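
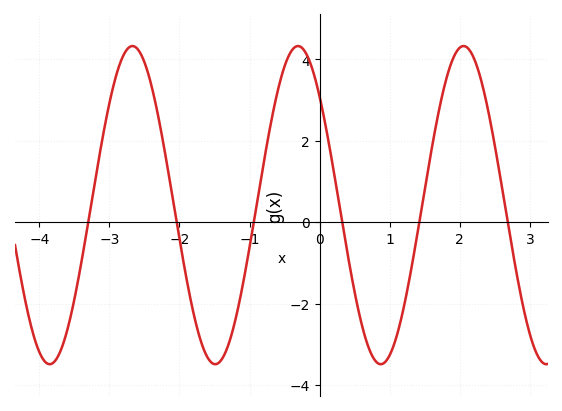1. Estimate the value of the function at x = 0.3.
0.2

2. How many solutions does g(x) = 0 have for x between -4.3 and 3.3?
6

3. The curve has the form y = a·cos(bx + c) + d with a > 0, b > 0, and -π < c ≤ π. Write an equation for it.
y = 3.91cos(2.7x + 0.82) + 0.42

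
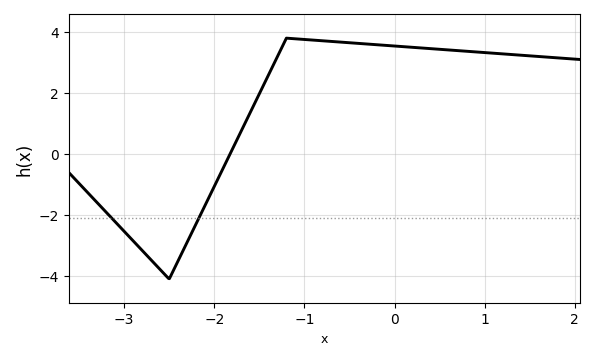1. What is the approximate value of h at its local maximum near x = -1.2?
3.8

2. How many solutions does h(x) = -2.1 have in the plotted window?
2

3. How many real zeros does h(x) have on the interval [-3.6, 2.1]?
1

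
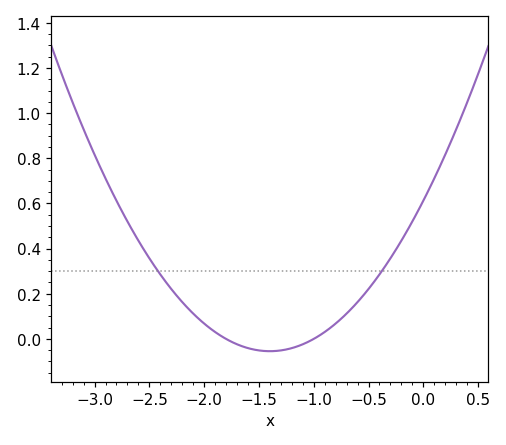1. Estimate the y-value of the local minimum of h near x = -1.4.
-0.06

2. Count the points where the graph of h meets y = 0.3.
2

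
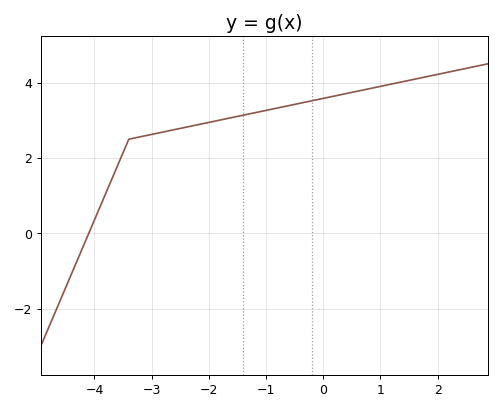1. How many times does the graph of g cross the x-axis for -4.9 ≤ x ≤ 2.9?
1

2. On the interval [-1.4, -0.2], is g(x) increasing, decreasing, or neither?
increasing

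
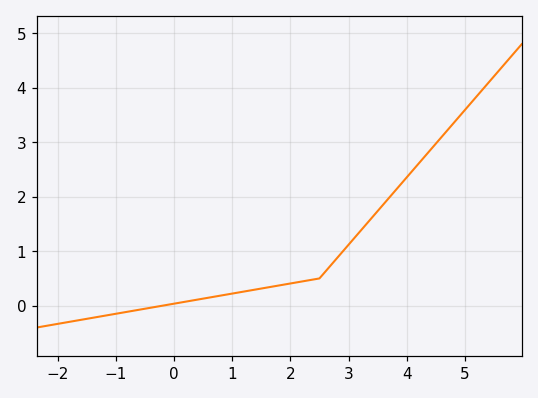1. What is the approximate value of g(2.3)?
0.463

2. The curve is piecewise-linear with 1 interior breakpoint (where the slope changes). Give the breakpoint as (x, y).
(2.5, 0.5)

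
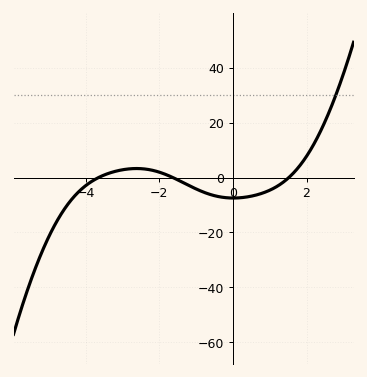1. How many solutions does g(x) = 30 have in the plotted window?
1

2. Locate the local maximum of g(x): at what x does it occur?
-2.61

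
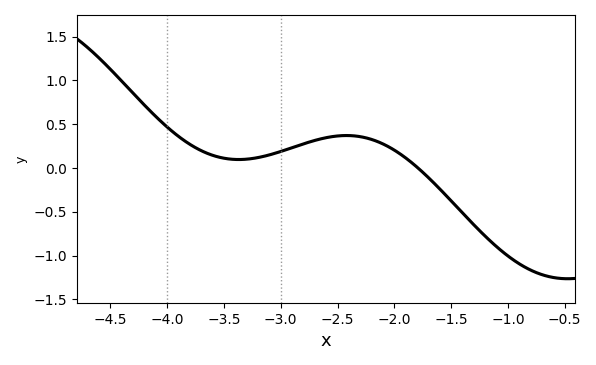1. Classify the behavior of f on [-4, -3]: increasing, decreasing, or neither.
neither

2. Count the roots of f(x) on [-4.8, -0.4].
1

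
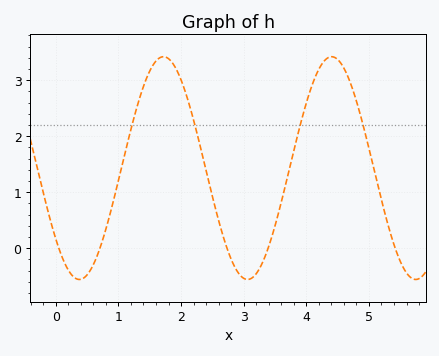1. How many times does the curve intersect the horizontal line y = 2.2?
4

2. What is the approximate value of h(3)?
-0.5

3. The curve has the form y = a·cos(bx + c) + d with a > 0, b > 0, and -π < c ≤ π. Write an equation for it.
y = 1.99cos(2.3x + 2.3) + 1.43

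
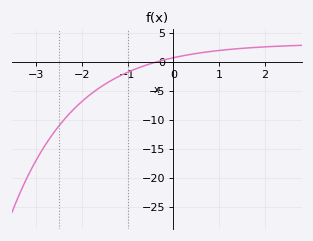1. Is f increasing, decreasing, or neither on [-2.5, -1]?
increasing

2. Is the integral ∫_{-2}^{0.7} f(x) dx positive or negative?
negative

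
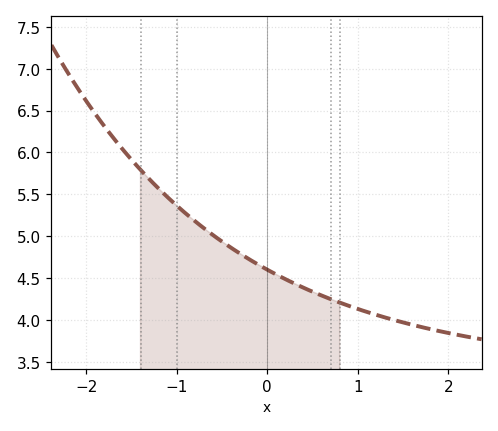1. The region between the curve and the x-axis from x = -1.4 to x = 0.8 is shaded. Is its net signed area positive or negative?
positive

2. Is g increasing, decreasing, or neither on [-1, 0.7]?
decreasing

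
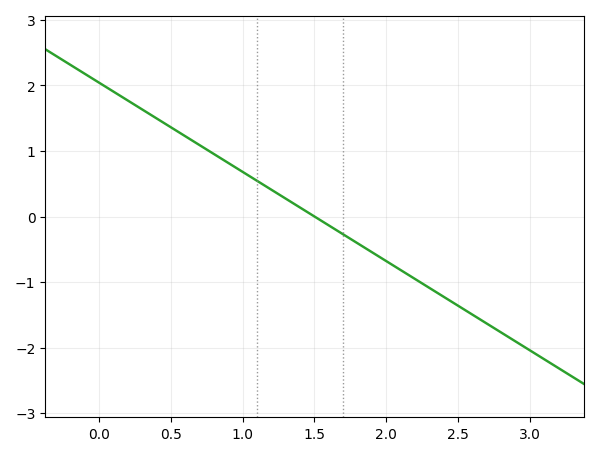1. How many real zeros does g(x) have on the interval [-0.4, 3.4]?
1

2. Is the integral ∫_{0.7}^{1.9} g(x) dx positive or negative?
positive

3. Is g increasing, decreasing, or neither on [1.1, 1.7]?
decreasing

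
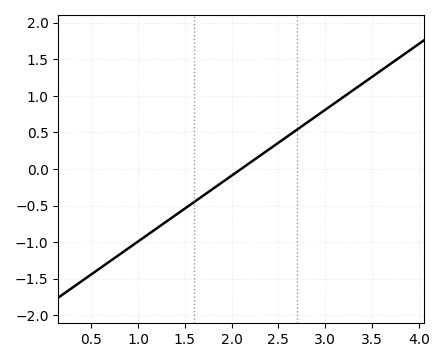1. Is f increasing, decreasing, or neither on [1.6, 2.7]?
increasing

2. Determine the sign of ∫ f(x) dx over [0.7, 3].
negative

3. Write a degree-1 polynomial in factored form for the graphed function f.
y = 0.9(x - 2.1)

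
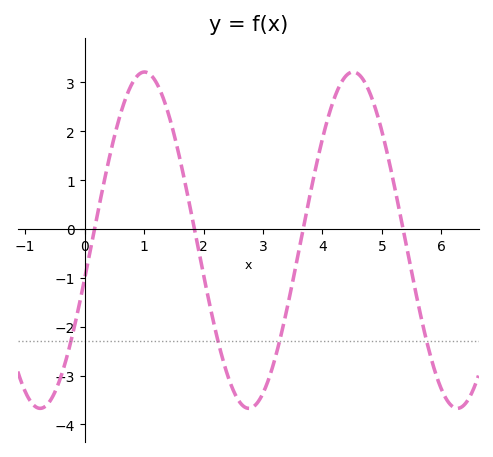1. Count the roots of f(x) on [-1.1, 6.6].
4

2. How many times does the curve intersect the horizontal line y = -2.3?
4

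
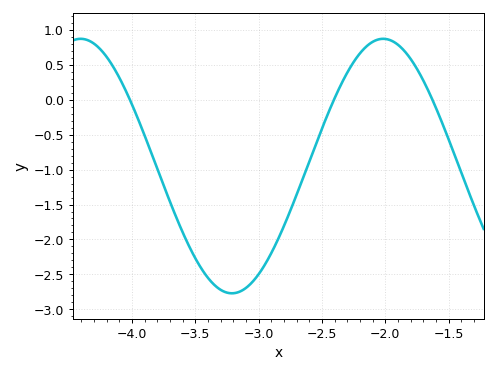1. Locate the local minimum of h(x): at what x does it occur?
-3.2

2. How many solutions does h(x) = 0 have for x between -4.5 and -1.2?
3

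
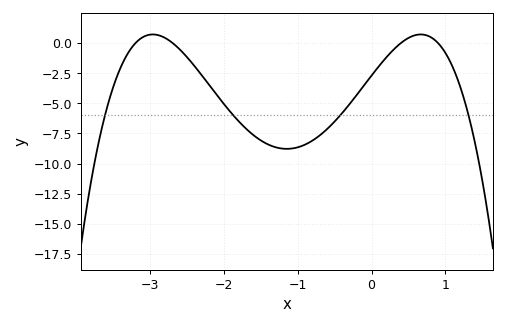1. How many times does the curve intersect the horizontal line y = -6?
4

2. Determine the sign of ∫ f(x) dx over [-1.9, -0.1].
negative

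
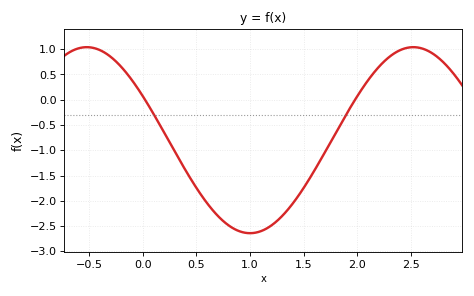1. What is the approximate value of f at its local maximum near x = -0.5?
1.05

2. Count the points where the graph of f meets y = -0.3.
2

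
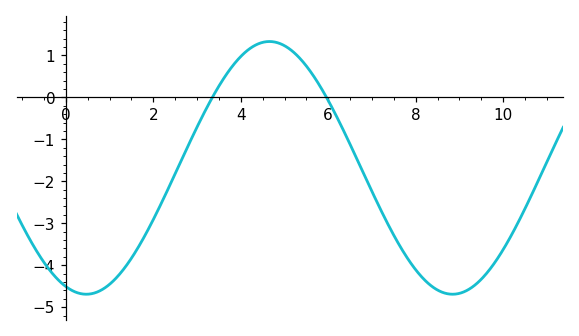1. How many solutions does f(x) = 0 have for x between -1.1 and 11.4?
2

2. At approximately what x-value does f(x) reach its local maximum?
4.6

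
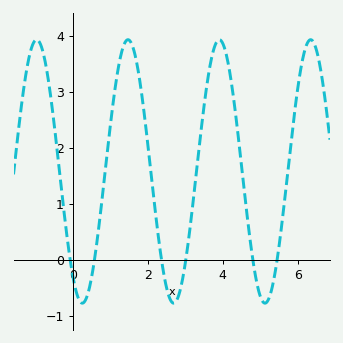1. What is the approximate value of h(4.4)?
2.28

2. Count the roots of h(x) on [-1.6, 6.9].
6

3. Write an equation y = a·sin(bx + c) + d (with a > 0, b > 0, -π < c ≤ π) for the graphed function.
y = 2.35sin(2.58x - 2.23) + 1.58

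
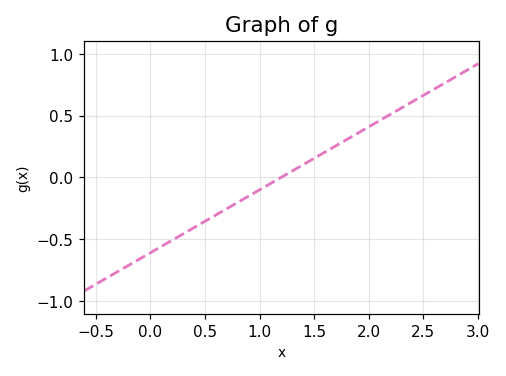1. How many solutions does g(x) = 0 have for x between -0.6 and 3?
1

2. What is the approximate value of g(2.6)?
0.714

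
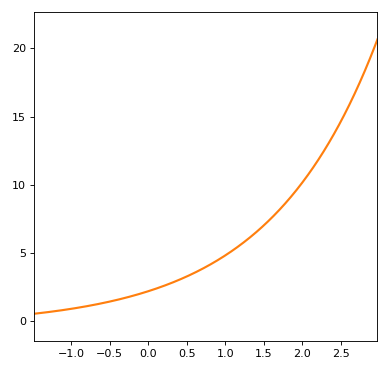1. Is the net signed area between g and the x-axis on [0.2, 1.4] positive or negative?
positive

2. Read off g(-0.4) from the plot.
1.56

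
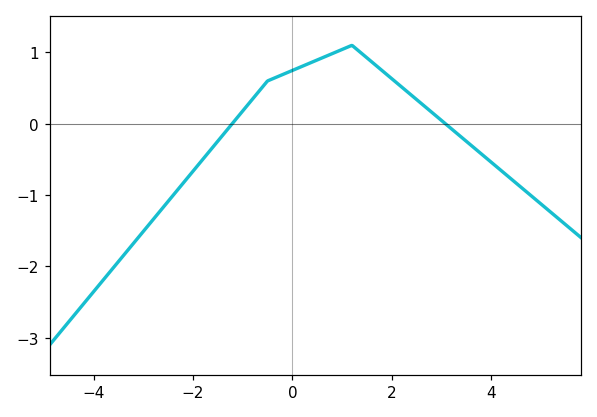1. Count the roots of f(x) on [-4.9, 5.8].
2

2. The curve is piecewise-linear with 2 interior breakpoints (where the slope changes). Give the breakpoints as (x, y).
(-0.5, 0.6); (1.2, 1.1)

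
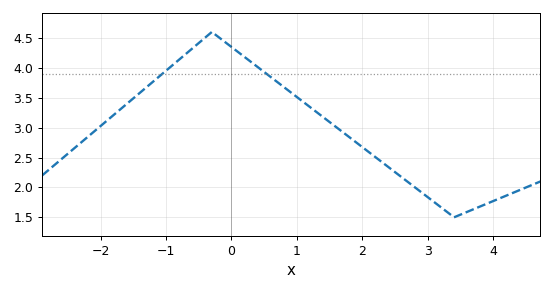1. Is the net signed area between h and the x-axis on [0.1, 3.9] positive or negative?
positive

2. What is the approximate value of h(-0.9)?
4.04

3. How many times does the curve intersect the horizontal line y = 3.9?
2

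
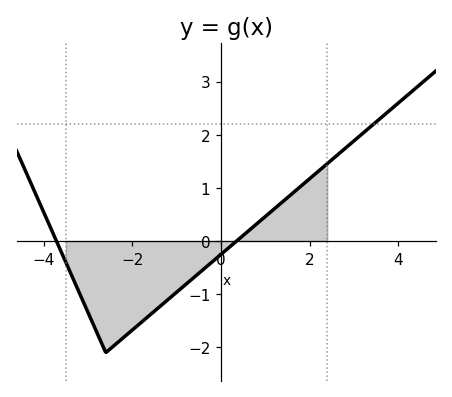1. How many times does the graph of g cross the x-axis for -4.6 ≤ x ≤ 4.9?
2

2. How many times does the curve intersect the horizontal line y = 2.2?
1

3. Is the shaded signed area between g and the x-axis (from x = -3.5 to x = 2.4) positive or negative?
negative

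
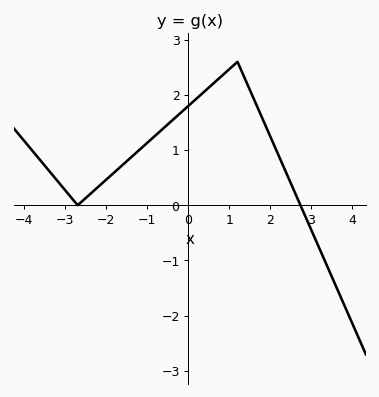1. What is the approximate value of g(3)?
-0.448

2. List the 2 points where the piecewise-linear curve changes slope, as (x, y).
(-2.7, 0); (1.2, 2.6)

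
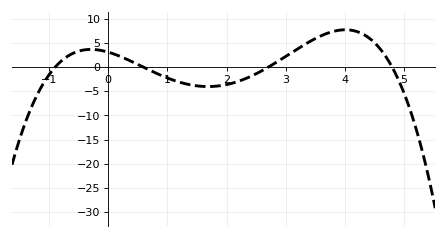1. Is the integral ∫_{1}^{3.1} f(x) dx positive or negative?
negative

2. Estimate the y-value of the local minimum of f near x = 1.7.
-4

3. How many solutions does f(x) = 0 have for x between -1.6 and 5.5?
4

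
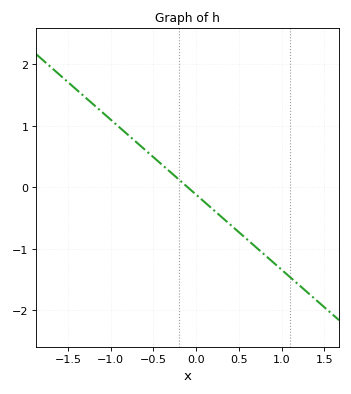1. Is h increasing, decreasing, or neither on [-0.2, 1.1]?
decreasing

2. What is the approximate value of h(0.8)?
-1.1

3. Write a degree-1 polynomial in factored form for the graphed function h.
y = -1.22(x + 0.1)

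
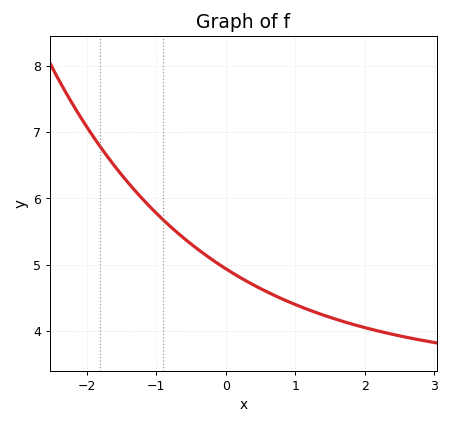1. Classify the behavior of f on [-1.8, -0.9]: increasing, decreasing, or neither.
decreasing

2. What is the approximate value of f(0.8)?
4.5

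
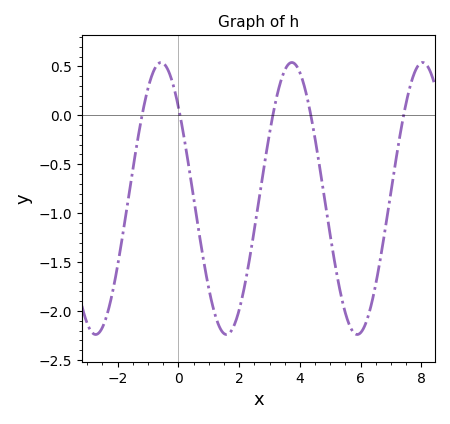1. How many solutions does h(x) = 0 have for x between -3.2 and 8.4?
5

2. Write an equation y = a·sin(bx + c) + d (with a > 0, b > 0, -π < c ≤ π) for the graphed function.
y = 1.39sin(1.46x + 2.4) - 0.85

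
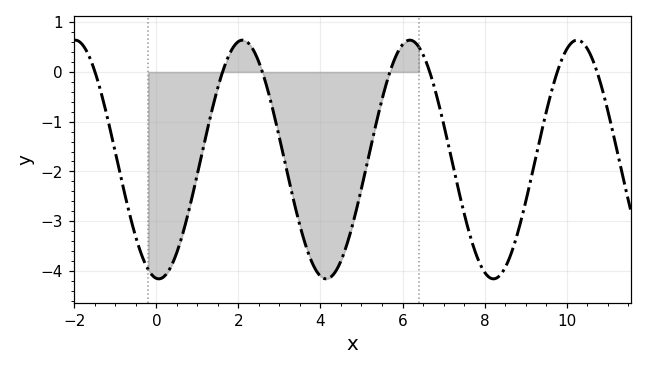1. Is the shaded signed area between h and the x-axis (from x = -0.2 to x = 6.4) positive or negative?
negative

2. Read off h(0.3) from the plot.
-4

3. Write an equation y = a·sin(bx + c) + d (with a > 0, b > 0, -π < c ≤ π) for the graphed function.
y = 2.4sin(1.5x - 1.7) - 1.76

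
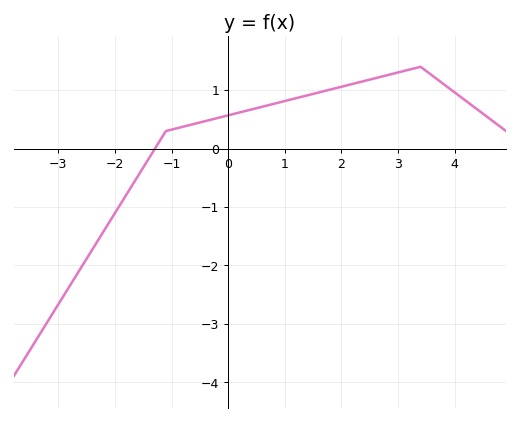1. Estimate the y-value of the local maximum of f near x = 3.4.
1.4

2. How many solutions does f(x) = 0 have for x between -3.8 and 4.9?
1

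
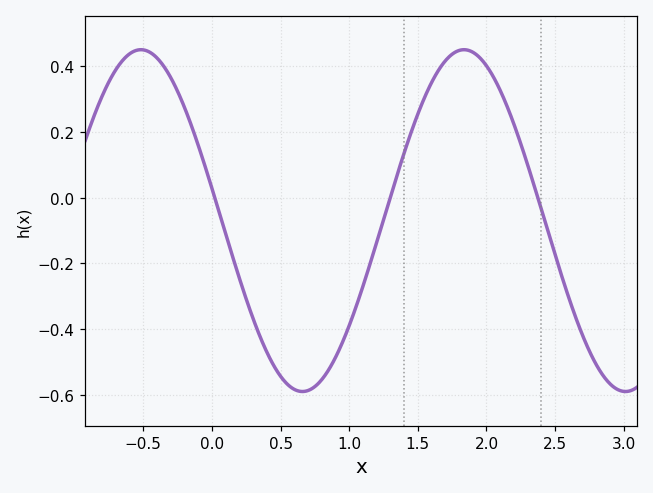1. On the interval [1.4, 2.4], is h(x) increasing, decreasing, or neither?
neither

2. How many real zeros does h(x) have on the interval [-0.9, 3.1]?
3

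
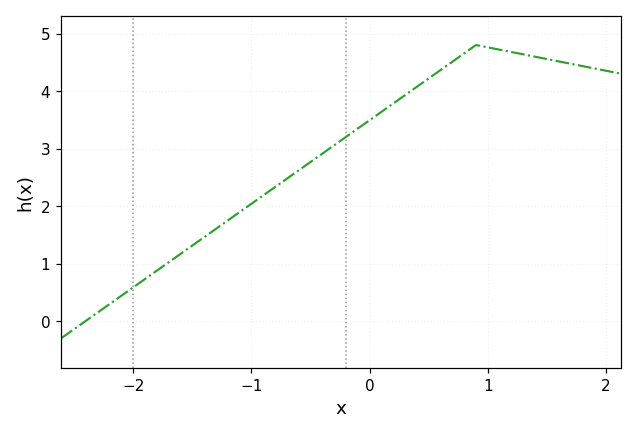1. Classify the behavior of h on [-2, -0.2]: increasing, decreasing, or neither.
increasing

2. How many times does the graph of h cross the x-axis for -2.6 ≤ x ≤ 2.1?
1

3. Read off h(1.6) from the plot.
4.52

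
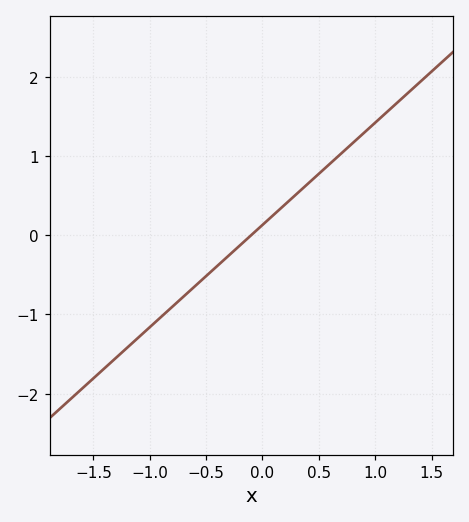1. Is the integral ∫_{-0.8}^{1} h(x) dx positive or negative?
positive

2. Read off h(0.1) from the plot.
0.258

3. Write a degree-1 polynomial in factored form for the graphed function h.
y = 1.29(x + 0.1)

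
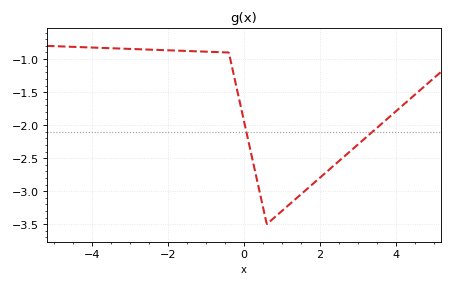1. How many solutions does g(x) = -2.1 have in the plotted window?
2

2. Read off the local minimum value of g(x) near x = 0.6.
-3.5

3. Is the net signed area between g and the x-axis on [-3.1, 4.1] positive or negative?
negative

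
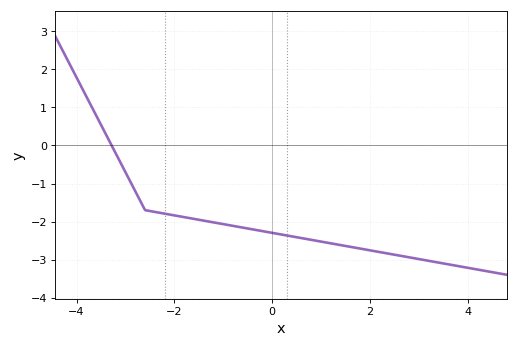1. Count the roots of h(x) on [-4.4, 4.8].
1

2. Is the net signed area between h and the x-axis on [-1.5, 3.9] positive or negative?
negative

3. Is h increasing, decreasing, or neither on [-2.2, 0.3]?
decreasing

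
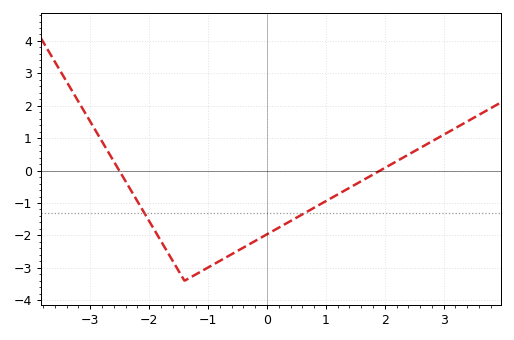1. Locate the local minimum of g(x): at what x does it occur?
-1.4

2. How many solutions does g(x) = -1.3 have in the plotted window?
2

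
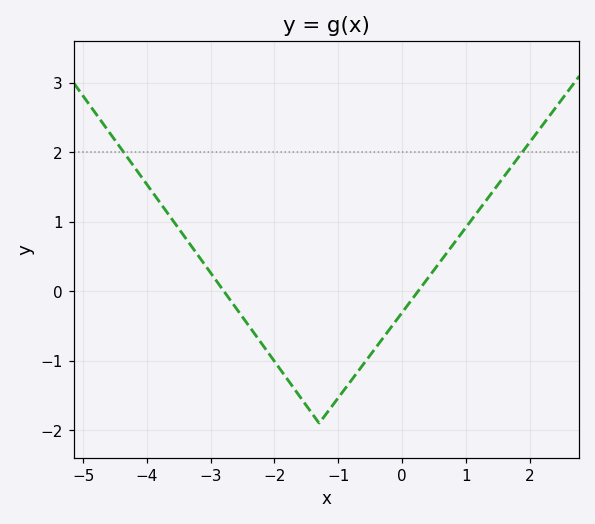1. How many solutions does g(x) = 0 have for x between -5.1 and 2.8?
2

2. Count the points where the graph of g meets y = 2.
2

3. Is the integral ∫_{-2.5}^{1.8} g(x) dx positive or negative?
negative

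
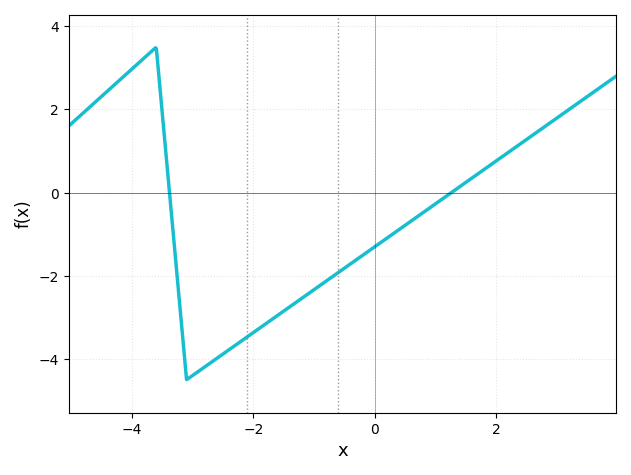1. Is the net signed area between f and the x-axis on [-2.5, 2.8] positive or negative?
negative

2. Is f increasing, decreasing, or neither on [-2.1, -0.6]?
increasing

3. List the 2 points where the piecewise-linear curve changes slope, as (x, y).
(-3.6, 3.5); (-3.1, -4.5)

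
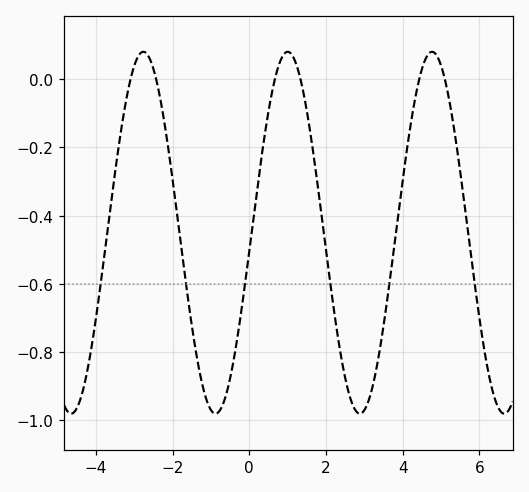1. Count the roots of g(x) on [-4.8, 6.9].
6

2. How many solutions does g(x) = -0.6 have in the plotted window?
6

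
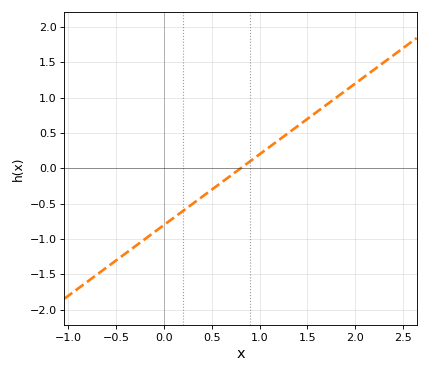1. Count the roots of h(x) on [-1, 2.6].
1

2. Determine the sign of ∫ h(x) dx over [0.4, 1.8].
positive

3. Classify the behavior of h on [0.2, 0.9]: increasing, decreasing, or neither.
increasing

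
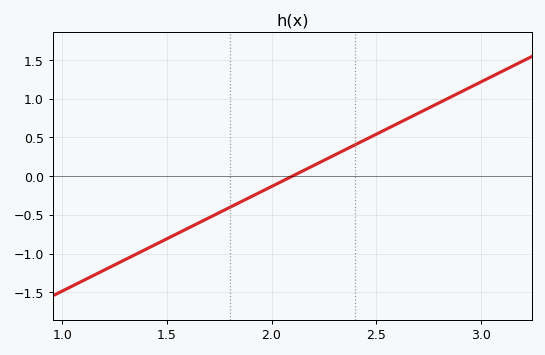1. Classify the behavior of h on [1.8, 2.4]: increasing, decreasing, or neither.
increasing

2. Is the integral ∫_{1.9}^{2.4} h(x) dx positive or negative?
positive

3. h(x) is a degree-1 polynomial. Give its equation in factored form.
y = 1.35(x - 2.1)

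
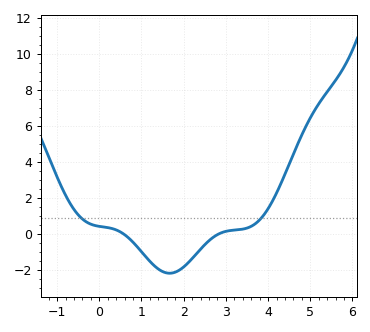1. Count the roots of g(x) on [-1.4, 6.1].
2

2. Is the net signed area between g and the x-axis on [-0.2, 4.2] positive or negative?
negative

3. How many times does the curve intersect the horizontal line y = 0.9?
2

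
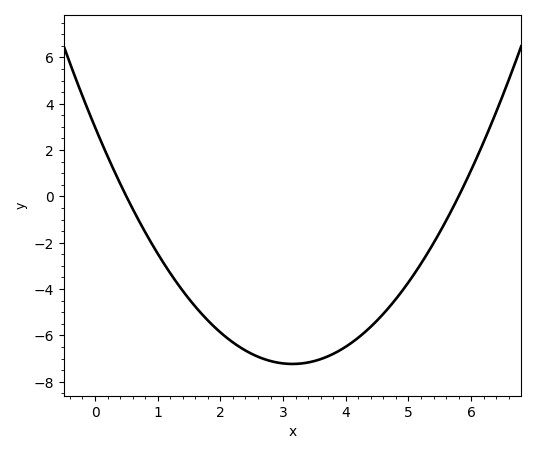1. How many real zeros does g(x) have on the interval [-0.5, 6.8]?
2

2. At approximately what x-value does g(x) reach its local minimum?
3.15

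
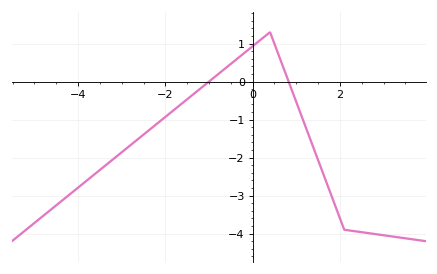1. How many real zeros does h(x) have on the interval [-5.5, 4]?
2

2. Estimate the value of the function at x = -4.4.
-3.2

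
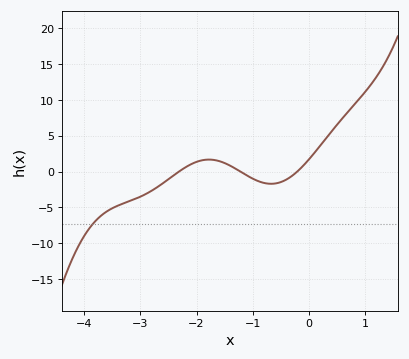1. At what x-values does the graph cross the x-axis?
-2.3, -1.2, -0.2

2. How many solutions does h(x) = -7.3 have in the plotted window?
1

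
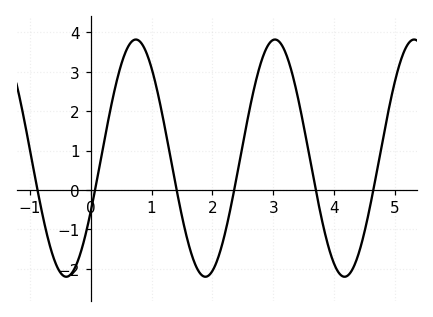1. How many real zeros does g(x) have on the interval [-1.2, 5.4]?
6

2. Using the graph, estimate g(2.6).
2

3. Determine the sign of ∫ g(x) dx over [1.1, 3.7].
positive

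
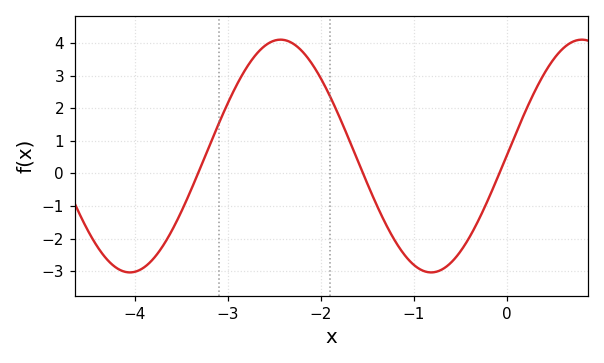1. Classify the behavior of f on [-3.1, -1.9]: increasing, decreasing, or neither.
neither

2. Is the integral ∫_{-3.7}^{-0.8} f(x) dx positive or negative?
positive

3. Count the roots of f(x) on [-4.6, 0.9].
3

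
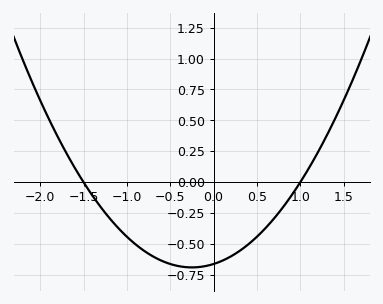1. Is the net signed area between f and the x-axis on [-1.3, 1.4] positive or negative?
negative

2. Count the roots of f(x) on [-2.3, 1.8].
2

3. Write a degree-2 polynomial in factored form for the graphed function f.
y = 0.44(x + 1.5)(x - 1)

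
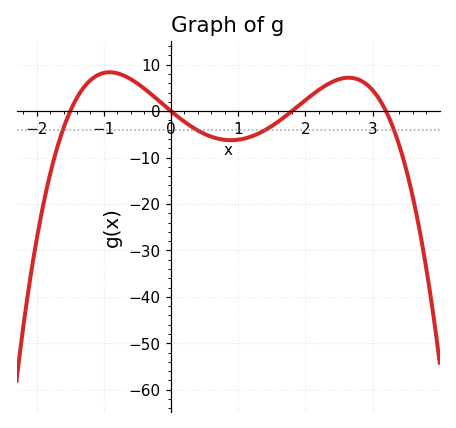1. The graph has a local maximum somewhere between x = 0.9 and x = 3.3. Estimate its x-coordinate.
2.6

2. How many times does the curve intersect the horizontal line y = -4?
4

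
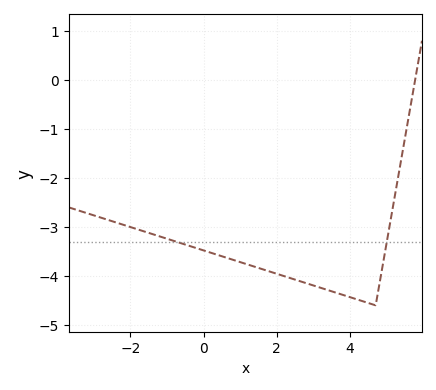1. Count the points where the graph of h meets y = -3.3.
2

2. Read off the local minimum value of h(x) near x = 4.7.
-4.6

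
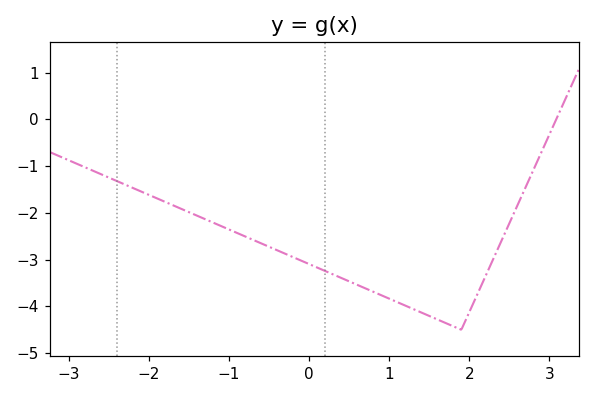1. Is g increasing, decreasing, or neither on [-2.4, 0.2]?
decreasing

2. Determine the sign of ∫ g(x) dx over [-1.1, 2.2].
negative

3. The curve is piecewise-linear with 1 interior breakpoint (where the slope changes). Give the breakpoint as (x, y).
(1.9, -4.5)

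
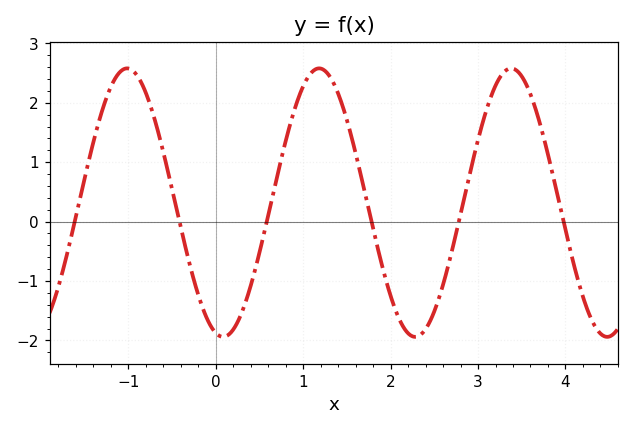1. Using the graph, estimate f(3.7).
1.7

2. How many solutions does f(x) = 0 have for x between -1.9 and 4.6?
6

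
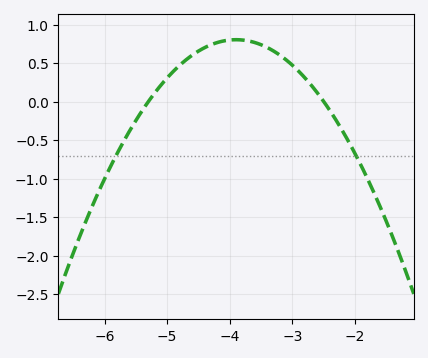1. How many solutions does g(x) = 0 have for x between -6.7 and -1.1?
2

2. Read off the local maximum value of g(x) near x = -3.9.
0.8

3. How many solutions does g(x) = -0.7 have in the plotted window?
2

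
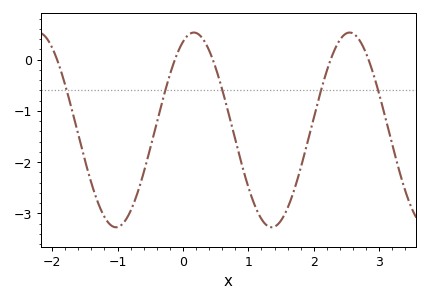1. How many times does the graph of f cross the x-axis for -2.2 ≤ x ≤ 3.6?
5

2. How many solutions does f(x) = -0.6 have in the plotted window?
5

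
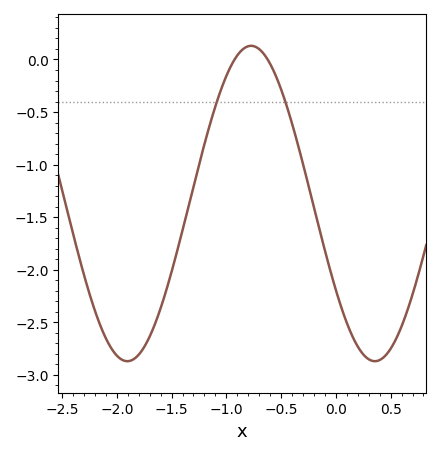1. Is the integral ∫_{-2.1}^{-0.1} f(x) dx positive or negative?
negative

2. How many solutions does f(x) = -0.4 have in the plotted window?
2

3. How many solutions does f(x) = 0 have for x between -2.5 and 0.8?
2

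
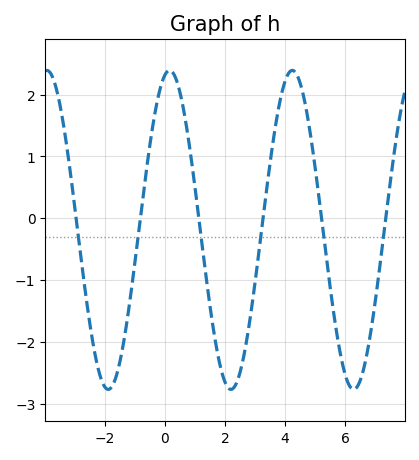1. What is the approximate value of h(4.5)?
2.18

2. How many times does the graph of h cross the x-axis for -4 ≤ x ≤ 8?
6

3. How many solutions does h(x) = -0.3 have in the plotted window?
6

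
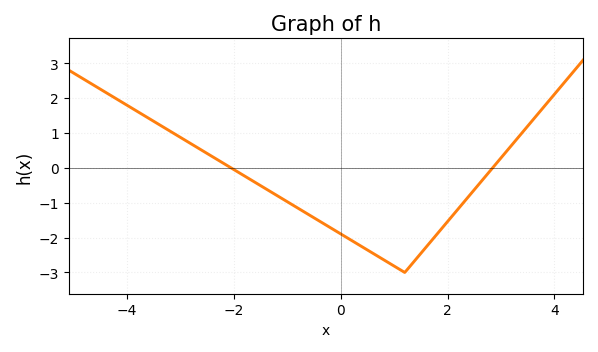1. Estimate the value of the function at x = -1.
-0.972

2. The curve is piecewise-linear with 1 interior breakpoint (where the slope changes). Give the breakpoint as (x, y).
(1.2, -3)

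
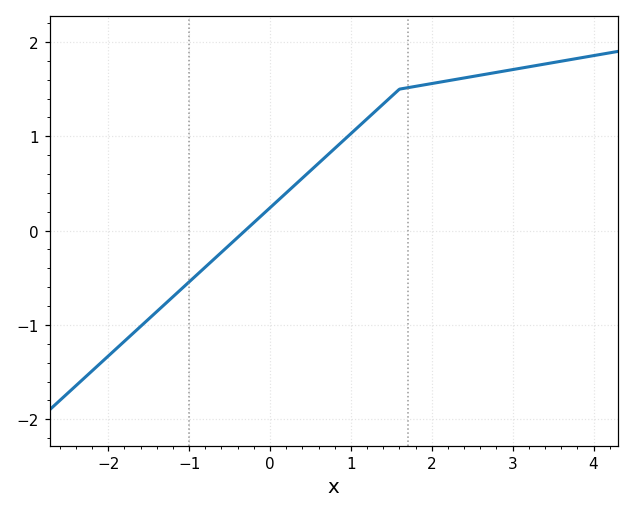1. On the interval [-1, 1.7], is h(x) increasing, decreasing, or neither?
increasing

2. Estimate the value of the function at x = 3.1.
1.7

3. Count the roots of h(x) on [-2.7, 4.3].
1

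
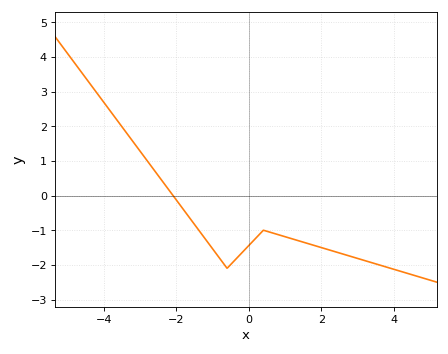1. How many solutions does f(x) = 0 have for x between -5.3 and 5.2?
1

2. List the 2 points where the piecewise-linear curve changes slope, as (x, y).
(-0.6, -2.1); (0.4, -1)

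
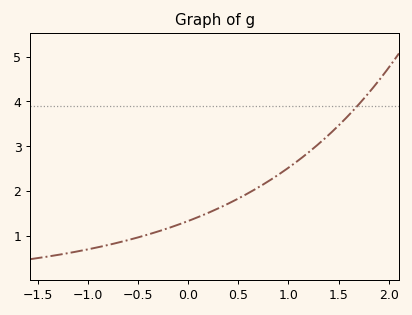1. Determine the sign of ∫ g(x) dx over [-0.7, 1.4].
positive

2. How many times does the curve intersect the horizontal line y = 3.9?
1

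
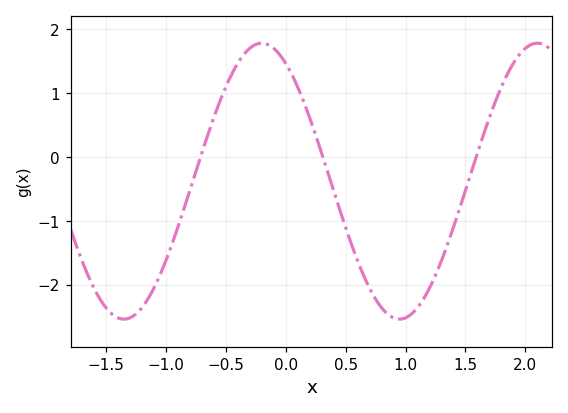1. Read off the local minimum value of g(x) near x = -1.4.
-2.5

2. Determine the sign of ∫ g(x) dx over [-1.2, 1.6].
negative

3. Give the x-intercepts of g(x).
-0.7, 0.3, 1.6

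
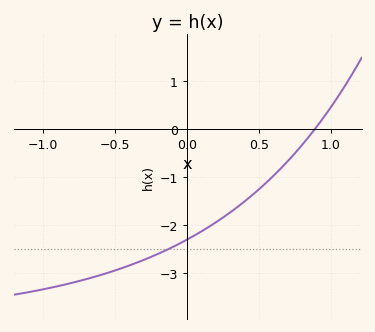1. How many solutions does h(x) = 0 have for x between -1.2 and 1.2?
1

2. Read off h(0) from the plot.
-2.3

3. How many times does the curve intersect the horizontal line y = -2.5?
1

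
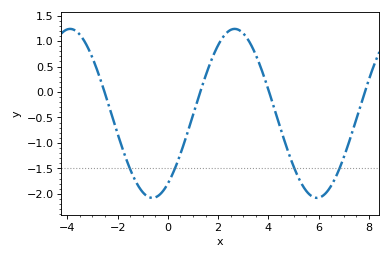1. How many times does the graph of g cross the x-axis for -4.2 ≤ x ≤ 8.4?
4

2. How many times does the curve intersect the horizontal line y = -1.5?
4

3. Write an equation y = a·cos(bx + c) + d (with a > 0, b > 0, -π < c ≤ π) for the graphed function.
y = 1.66cos(0.96x - 2.5) - 0.42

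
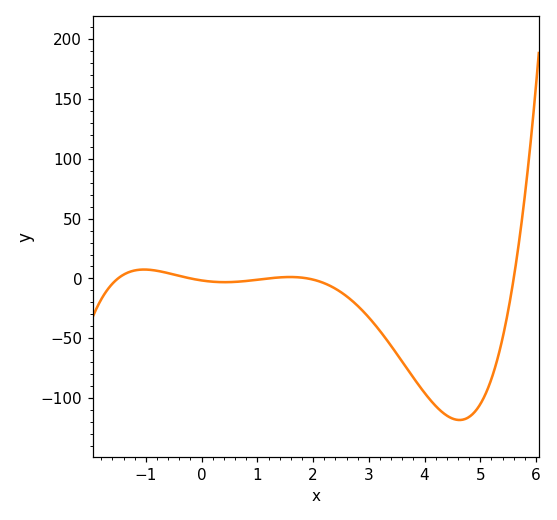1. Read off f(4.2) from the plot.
-107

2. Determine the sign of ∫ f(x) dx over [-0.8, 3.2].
negative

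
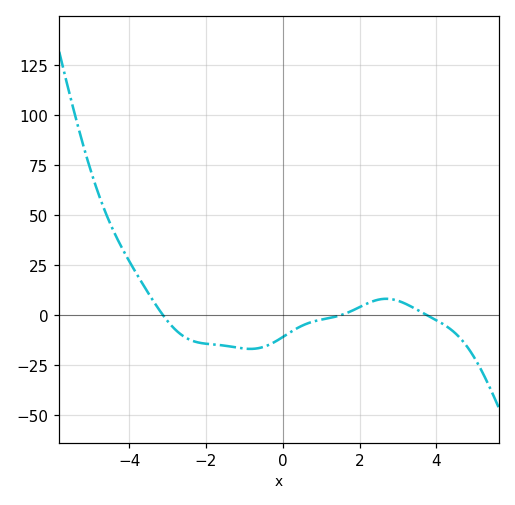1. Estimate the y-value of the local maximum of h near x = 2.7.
10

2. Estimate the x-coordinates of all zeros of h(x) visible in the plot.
-3.2, 1.4, 3.8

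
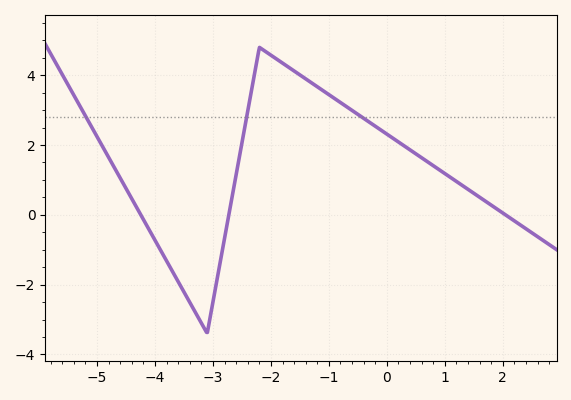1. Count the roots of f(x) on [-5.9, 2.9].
3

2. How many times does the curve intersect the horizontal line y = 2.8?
3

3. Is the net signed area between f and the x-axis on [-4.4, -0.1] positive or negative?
positive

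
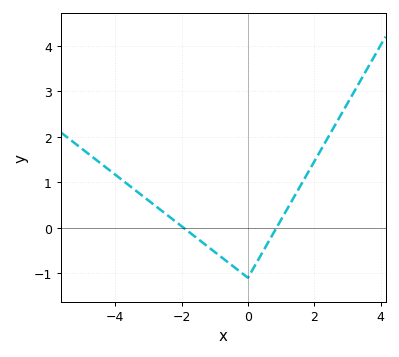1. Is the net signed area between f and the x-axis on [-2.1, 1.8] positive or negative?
negative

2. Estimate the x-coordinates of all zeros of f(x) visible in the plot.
-2, 0.8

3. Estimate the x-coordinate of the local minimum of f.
0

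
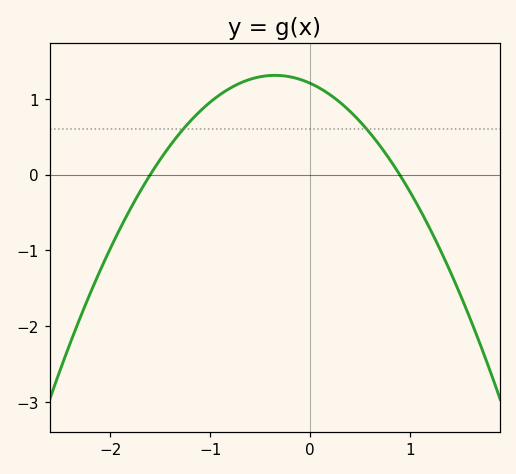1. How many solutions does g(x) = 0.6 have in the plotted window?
2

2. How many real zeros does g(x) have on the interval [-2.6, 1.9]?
2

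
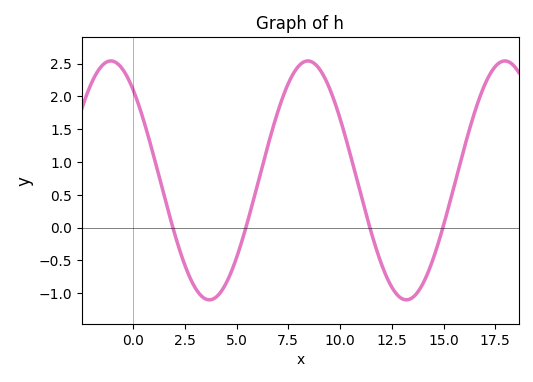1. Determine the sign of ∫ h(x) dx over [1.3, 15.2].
positive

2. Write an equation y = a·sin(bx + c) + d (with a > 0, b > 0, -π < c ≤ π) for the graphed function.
y = 1.82sin(0.66x + 2.3) + 0.72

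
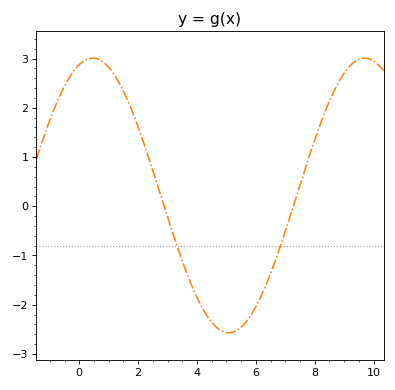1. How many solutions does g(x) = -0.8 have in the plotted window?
2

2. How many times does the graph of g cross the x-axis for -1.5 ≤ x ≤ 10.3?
2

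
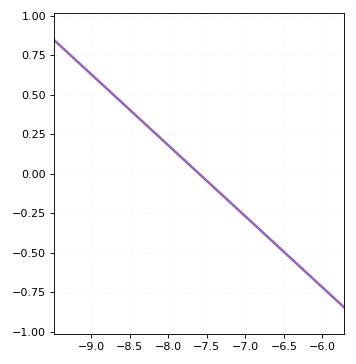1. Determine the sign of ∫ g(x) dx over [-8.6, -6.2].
negative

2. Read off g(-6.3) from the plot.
-0.58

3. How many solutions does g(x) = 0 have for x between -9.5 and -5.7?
1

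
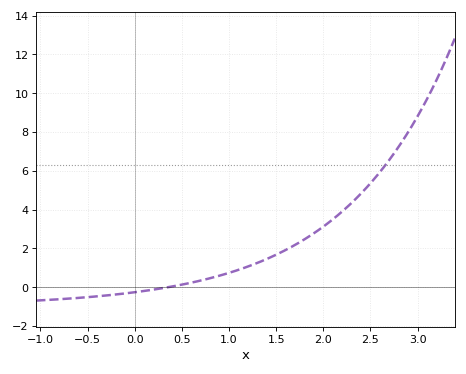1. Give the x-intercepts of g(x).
0.4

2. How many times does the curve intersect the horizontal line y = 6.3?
1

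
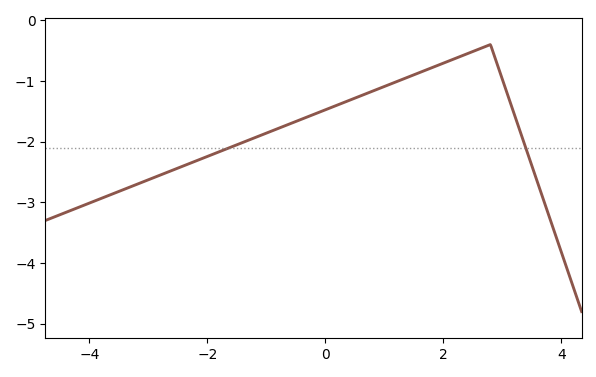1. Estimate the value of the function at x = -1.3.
-2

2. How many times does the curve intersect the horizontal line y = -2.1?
2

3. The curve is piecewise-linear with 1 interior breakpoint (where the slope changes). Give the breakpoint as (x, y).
(2.8, -0.4)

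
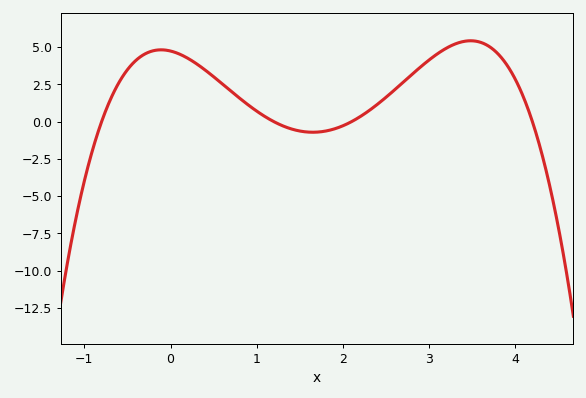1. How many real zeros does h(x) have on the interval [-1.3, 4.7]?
4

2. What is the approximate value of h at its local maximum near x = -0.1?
5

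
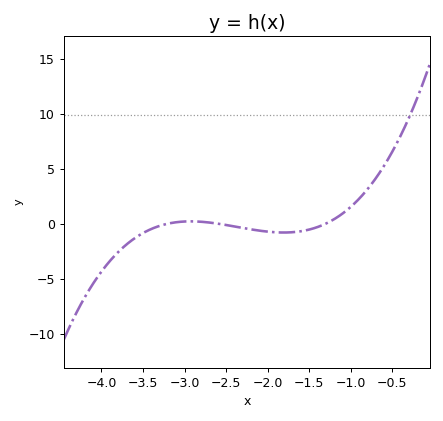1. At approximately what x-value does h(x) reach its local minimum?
-1.8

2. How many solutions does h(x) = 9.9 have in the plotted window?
1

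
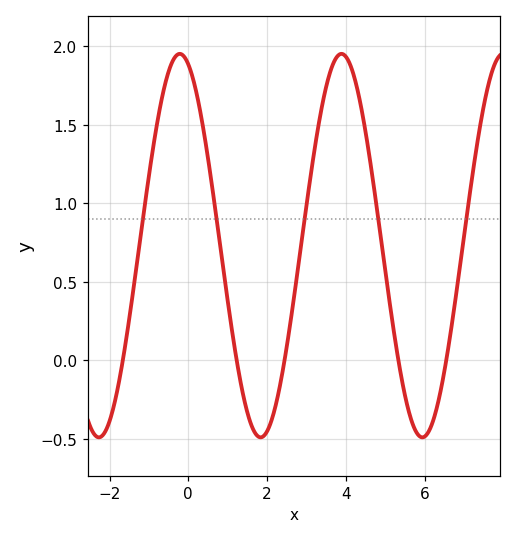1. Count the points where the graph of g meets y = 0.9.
5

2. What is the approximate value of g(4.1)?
1.9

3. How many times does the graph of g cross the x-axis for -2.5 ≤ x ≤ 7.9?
5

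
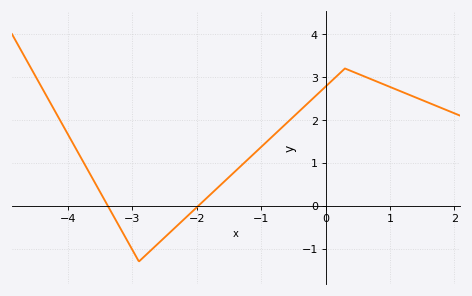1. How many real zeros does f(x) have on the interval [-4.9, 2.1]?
2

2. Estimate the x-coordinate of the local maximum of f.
0.3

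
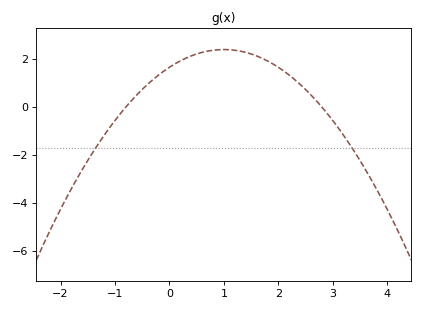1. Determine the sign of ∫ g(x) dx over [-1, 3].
positive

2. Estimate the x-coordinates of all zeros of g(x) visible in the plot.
-0.8, 2.8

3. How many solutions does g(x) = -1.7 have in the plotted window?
2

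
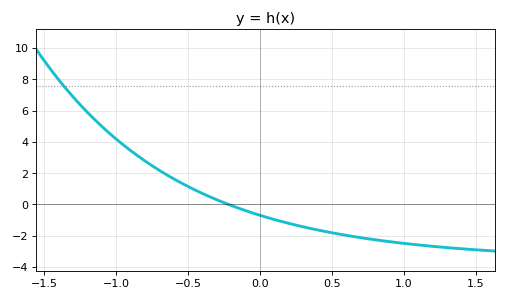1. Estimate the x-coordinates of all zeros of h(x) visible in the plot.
-0.2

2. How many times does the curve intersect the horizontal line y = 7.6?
1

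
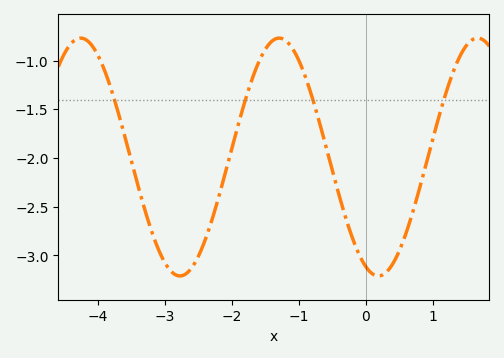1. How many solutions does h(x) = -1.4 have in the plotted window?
4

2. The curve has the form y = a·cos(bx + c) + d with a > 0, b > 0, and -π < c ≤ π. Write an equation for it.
y = 1.22cos(2.1x + 2.7) - 1.99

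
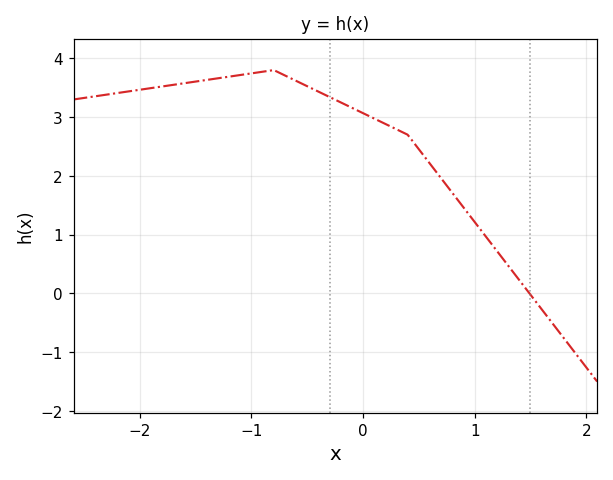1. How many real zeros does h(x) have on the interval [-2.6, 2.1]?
1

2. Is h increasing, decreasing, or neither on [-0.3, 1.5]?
decreasing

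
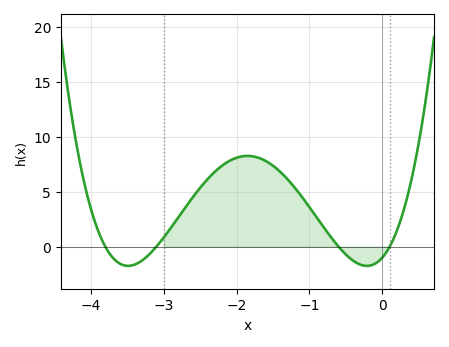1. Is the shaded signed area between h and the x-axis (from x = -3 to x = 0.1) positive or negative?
positive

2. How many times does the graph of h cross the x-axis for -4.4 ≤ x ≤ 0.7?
4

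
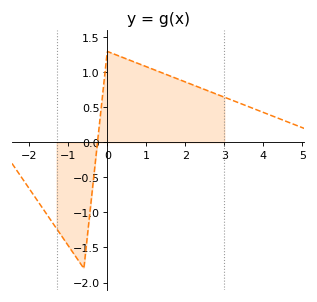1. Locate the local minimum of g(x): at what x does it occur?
-0.6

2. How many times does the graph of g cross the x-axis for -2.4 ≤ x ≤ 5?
1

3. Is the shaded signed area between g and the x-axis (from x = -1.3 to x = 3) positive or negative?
positive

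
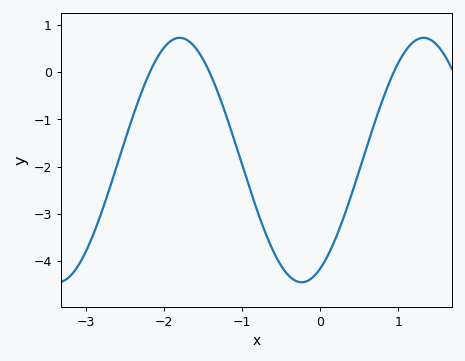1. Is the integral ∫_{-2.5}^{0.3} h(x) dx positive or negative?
negative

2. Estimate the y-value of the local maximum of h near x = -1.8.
0.73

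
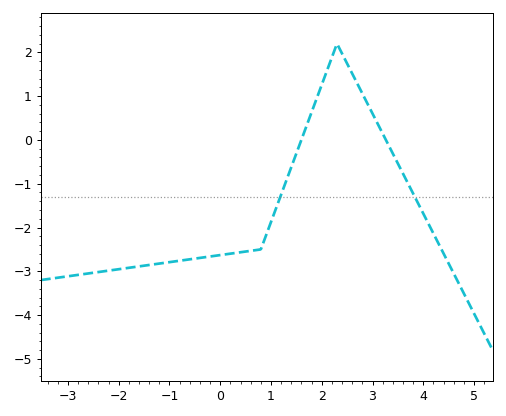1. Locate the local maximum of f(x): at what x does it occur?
2.2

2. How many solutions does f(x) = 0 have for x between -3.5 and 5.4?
2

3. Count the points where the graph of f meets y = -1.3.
2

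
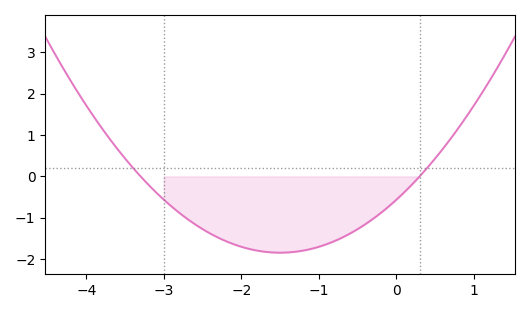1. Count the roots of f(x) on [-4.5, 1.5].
2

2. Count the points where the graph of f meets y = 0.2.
2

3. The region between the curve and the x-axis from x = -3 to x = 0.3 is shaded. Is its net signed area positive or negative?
negative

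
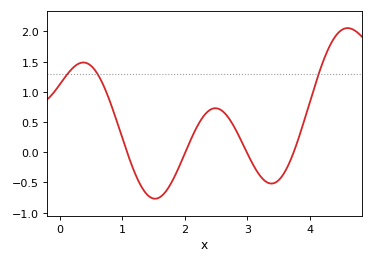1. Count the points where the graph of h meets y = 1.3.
3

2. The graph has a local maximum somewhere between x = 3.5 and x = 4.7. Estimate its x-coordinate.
4.6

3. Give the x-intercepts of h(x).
1.1, 2, 3, 3.7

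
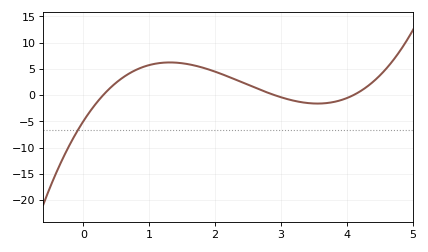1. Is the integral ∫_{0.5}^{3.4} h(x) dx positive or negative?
positive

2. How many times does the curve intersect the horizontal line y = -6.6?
1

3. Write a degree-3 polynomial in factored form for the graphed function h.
y = 1.39(x - 0.3)(x - 2.9)(x - 4.1)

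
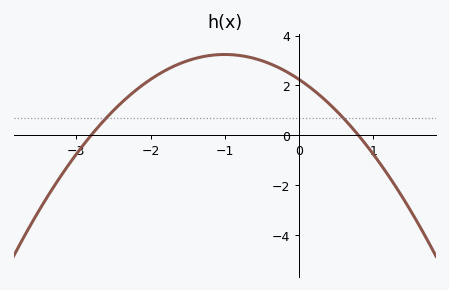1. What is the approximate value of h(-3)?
-0.8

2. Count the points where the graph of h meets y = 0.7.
2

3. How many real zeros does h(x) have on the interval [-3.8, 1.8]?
2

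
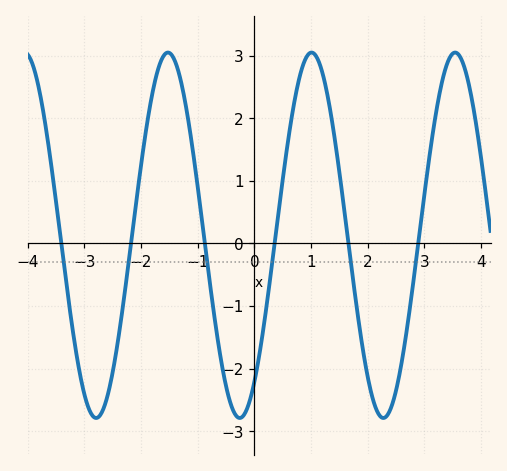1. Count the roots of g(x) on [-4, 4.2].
6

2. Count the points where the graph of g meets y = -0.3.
6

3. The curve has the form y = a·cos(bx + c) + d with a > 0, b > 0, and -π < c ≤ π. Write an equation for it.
y = 2.92cos(2.5x - 2.5) + 0.13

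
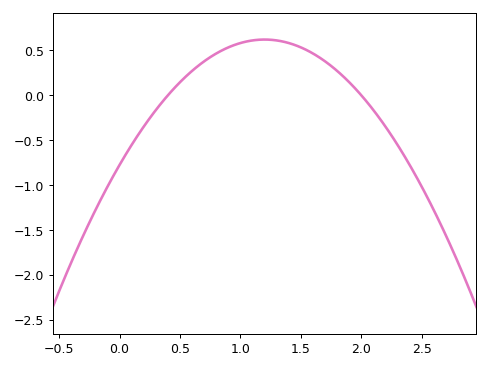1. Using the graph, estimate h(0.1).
-0.55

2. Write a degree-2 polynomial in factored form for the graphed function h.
y = -0.97(x - 0.4)(x - 2)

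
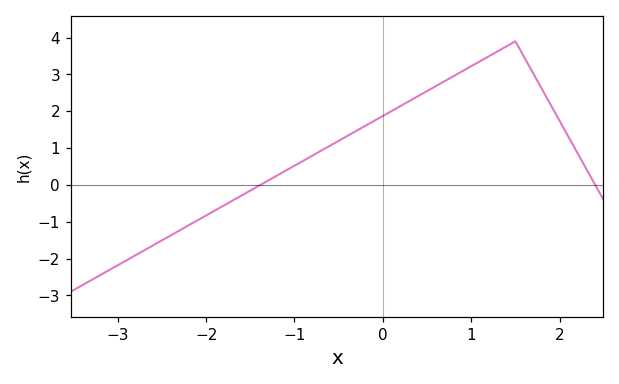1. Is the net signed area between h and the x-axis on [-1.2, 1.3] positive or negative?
positive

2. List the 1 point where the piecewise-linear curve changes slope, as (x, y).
(1.5, 3.9)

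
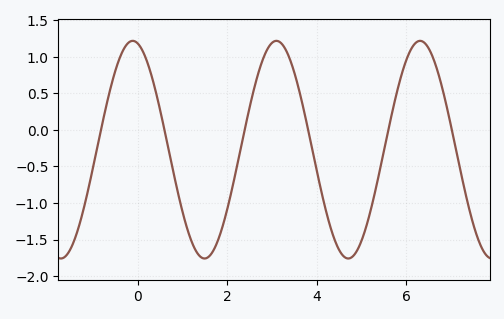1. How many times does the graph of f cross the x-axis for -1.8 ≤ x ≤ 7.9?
6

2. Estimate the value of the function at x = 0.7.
-0.3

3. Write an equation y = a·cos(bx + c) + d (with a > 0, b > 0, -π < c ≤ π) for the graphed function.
y = 1.49cos(2x + 0.21) - 0.27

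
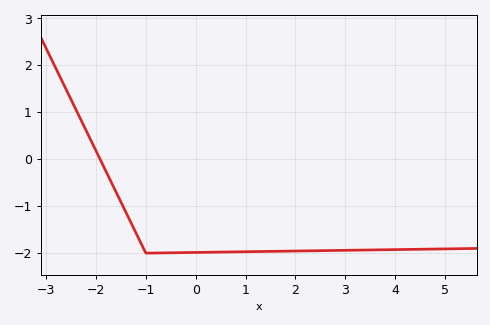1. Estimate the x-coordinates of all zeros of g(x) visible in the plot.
-1.92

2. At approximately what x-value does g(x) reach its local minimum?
-0.997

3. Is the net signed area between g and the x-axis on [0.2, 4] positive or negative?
negative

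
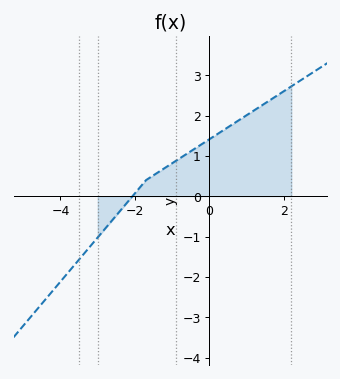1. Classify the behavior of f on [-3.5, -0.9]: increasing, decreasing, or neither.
increasing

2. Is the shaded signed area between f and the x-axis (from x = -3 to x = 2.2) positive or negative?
positive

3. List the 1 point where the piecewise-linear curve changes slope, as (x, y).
(-1.7, 0.4)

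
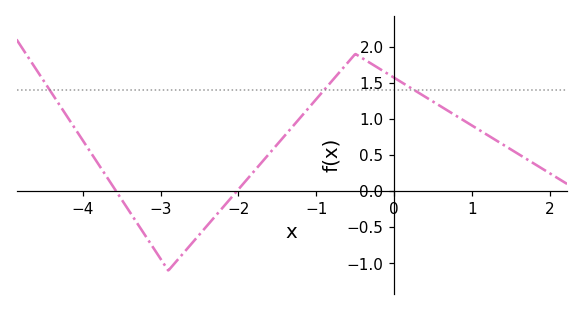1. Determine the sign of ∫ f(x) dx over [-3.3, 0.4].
positive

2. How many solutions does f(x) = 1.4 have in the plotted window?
3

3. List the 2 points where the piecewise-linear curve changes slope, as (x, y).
(-2.9, -1.1); (-0.5, 1.9)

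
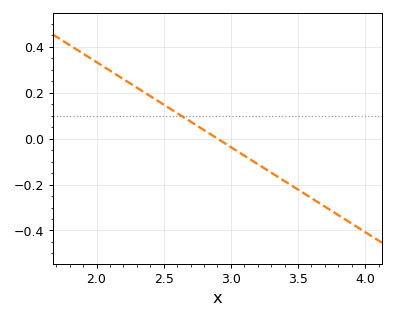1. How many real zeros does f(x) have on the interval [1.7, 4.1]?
1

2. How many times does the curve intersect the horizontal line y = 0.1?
1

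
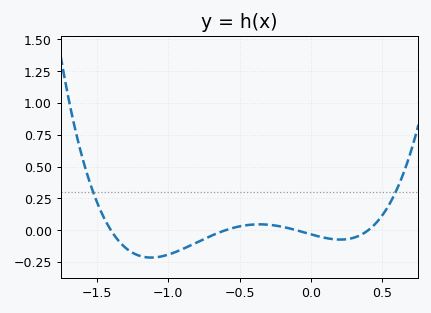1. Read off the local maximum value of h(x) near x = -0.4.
0.04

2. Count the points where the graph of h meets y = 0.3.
2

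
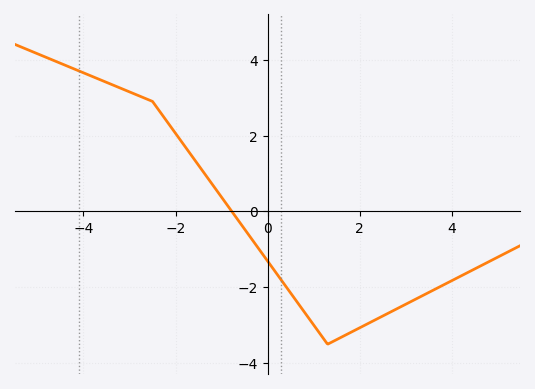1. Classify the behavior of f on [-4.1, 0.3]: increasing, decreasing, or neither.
decreasing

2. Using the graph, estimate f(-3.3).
3.4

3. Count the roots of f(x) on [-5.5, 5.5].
1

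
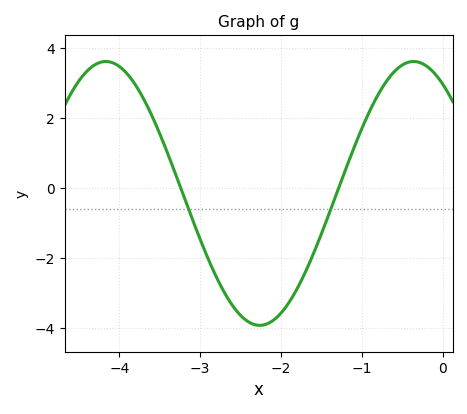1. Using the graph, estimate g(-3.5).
1.55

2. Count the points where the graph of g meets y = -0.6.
2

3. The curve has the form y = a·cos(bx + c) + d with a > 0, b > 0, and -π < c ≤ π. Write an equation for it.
y = 3.77cos(1.65x + 0.592) - 0.16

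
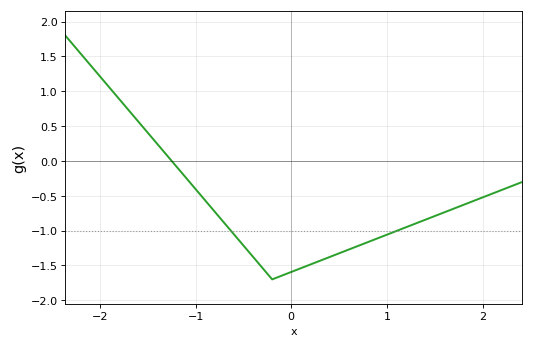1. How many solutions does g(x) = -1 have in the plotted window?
2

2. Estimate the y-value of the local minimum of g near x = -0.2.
-1.7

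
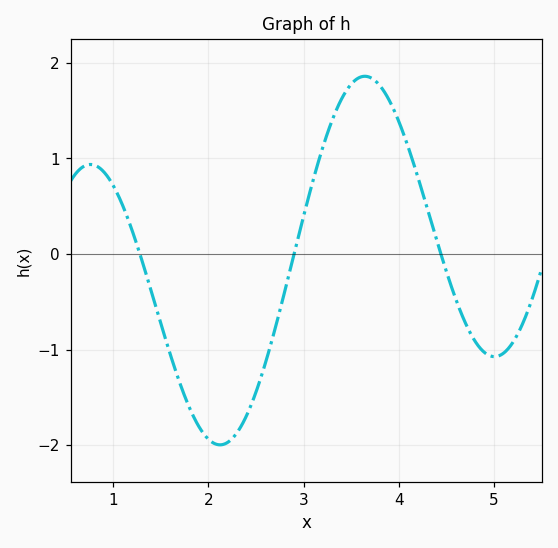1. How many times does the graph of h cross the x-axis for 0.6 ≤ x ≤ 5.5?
3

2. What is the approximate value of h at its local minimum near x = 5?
-1.07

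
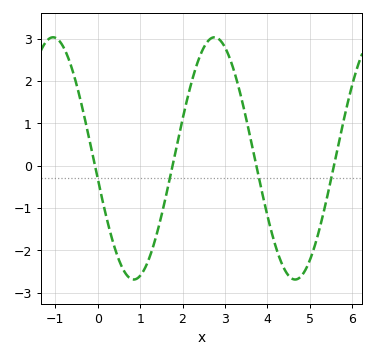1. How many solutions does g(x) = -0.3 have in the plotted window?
4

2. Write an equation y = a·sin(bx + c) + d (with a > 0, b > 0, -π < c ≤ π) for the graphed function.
y = 2.86sin(1.65x - 2.97) + 0.17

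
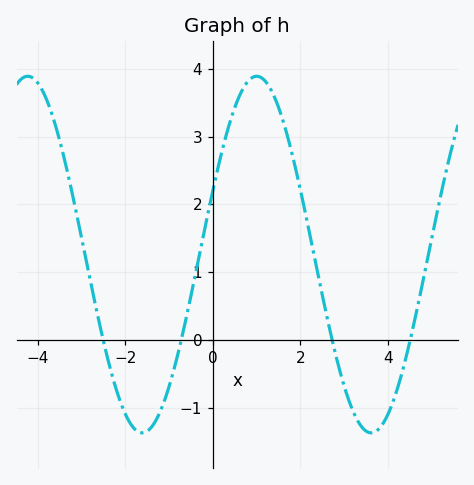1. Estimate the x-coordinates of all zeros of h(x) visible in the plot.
-2.6, -0.8, 2.8, 4.6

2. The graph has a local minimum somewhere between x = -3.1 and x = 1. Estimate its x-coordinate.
-1.6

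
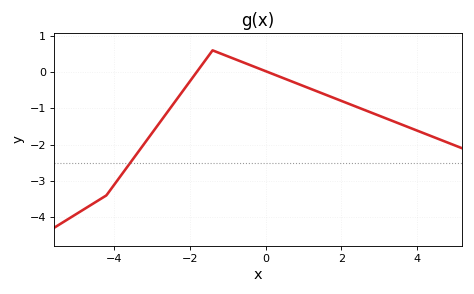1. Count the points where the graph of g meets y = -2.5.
1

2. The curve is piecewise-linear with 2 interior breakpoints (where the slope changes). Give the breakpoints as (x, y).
(-4.2, -3.4); (-1.4, 0.6)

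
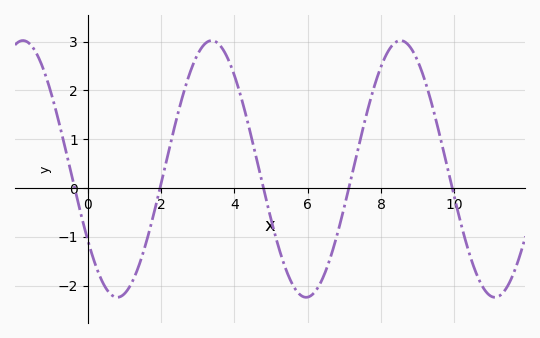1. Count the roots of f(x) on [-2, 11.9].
5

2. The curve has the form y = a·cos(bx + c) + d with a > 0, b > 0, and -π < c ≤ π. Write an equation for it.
y = 2.63cos(1.2x + 2.2) + 0.39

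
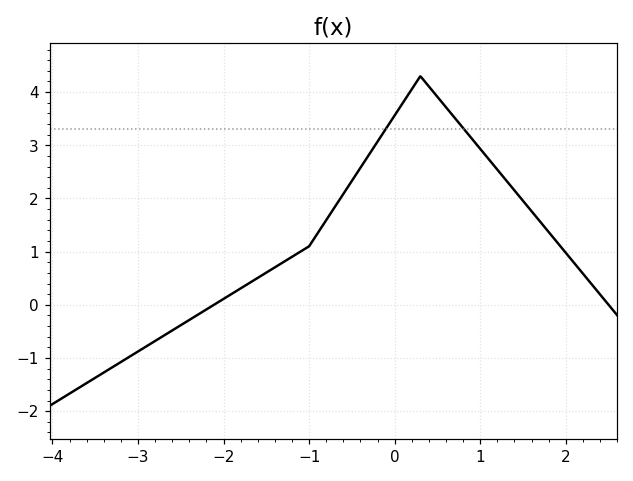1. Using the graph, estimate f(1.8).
1.37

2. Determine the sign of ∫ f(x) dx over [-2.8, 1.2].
positive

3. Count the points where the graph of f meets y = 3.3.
2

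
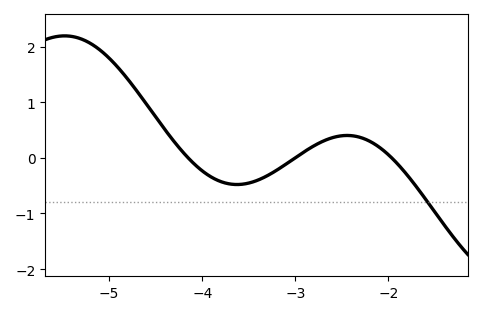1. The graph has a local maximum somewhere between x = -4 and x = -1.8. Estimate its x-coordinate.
-2.4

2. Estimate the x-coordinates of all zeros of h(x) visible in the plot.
-4.2, -3, -2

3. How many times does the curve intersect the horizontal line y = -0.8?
1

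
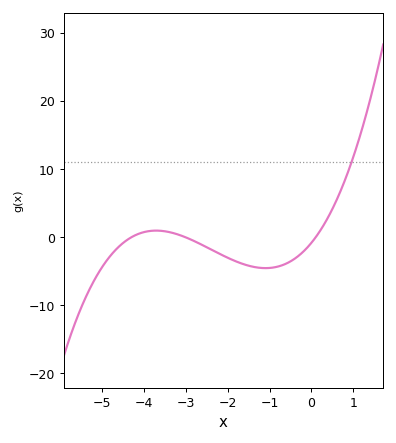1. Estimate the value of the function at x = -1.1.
-4.52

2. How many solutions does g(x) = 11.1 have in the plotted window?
1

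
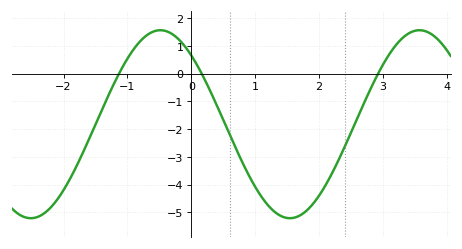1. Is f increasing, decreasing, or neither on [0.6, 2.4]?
neither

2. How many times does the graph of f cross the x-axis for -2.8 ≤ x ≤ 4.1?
3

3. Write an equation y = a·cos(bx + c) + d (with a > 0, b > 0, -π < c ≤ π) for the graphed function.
y = 3.39cos(1.6x + 0.75) - 1.82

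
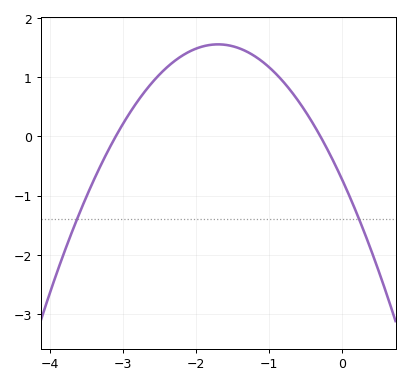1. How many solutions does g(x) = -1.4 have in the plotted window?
2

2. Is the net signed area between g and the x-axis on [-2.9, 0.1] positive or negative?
positive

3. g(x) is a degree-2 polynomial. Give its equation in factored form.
y = -0.79(x + 3.1)(x + 0.3)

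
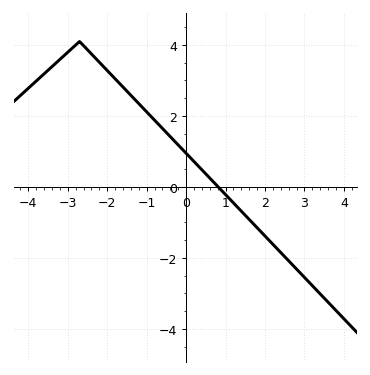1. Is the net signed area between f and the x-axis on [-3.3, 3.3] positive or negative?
positive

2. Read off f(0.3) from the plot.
0.6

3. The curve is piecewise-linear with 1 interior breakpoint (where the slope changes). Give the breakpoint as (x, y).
(-2.7, 4.1)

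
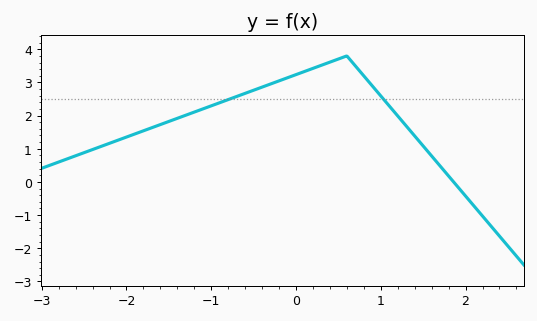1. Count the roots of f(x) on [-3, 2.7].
1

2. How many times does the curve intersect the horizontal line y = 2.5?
2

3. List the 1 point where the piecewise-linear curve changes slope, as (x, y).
(0.6, 3.8)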